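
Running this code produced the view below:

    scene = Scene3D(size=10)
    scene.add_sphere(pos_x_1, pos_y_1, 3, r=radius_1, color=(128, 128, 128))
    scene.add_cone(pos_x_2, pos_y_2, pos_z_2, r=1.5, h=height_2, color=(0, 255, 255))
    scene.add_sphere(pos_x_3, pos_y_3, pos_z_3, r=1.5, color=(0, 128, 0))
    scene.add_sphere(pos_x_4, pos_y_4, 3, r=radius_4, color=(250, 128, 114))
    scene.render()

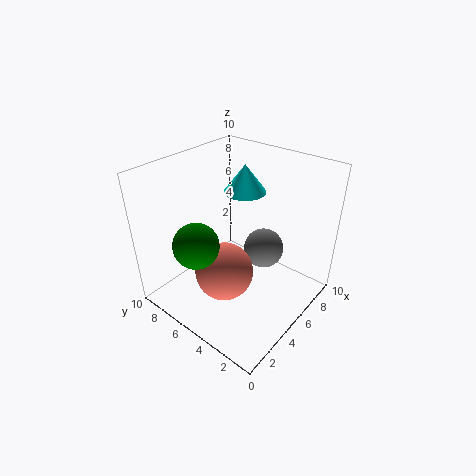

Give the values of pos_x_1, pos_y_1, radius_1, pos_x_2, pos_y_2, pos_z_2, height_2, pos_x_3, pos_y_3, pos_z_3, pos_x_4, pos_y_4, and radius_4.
pos_x_1 = 7.5; pos_y_1 = 4.5; radius_1 = 1.5; pos_x_2 = 7; pos_y_2 = 6; pos_z_2 = 7.5; height_2 = 2; pos_x_3 = 2; pos_y_3 = 6; pos_z_3 = 5.5; pos_x_4 = 3.5; pos_y_4 = 5; radius_4 = 2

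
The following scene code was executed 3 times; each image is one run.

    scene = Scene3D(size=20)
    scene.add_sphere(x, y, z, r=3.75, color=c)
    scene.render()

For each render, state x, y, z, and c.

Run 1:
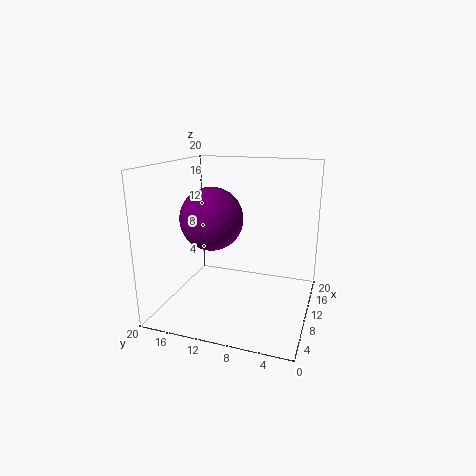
x = 4, y = 11.25, z = 14.25, c = 'purple'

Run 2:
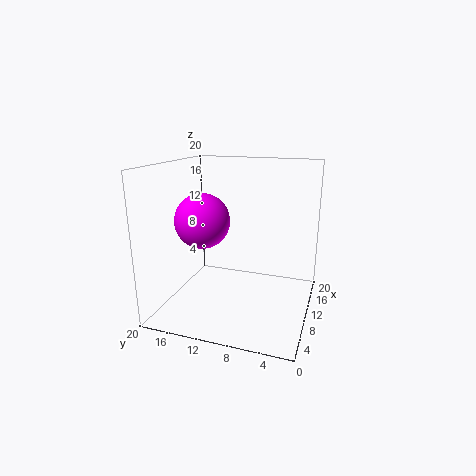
x = 8.25, y = 14.5, z = 12.5, c = 'magenta'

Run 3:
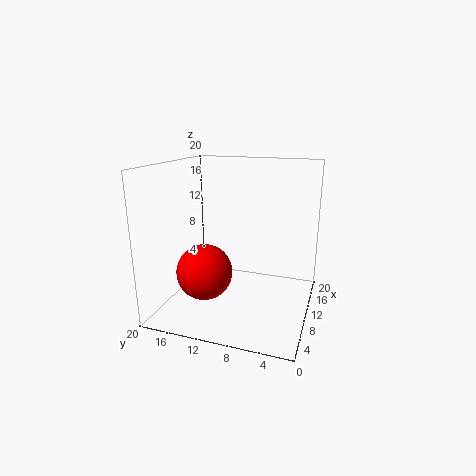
x = 6.25, y = 13.5, z = 6, c = 'red'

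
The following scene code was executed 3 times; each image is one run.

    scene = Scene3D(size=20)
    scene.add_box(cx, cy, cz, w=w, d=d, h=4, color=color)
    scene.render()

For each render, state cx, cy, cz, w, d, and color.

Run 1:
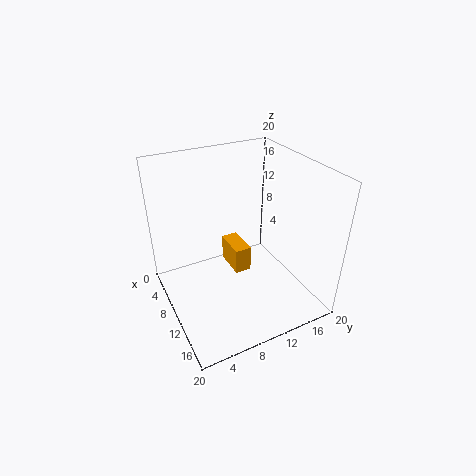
cx = 3.5; cy = 10.5; cz = 2.5; w = 5; d = 2.5; color = 'orange'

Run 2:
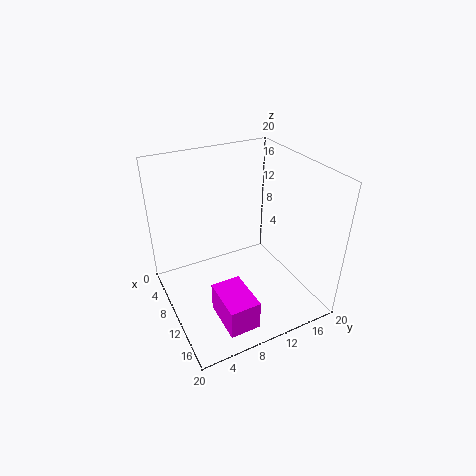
cx = 13; cy = 4.5; cz = 2; w = 6; d = 4; color = 'magenta'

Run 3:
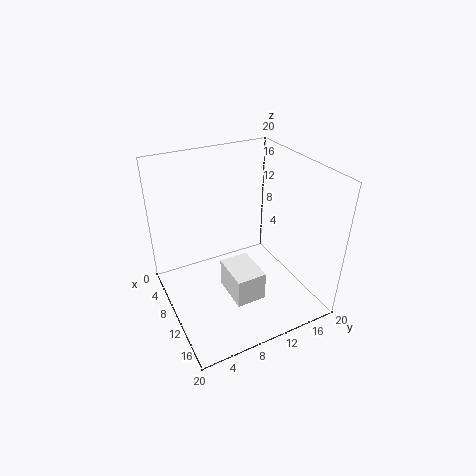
cx = 10.5; cy = 7; cz = 3.5; w = 5.5; d = 4; color = 'white'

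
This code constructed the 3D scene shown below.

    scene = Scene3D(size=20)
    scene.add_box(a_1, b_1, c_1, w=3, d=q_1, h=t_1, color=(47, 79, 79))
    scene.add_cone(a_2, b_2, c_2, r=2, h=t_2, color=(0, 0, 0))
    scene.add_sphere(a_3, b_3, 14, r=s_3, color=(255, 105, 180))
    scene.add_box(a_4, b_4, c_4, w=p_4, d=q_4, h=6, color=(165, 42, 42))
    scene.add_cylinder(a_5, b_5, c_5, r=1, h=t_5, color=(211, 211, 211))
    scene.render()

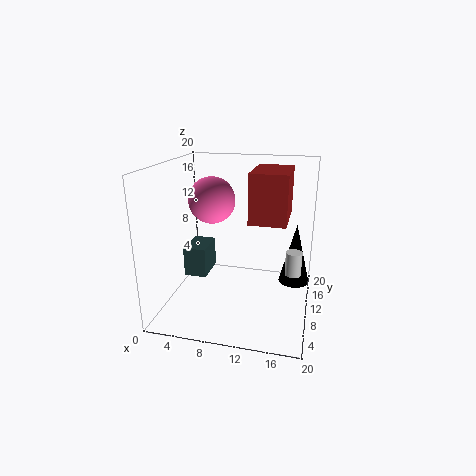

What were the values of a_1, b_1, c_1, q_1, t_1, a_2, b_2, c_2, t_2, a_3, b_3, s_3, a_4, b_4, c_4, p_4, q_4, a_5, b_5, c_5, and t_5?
a_1 = 3.5; b_1 = 6; c_1 = 5.5; q_1 = 4.5; t_1 = 4; a_2 = 18; b_2 = 9; c_2 = 5; t_2 = 8; a_3 = 5; b_3 = 14; s_3 = 3.5; a_4 = 12.5; b_4 = 4.5; c_4 = 14; p_4 = 4.5; q_4 = 7; a_5 = 18; b_5 = 6; c_5 = 7.5; t_5 = 3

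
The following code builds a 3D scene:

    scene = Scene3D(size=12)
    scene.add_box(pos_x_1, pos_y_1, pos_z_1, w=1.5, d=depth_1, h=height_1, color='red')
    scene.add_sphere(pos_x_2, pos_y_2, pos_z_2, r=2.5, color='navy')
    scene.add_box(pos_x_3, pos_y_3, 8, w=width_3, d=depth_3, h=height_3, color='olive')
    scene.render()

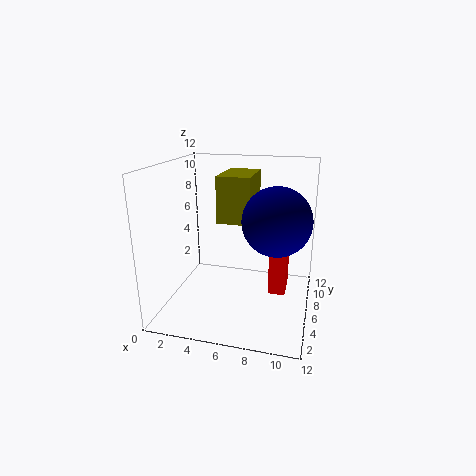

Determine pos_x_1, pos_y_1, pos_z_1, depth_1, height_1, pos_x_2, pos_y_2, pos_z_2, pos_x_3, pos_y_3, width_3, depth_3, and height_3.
pos_x_1 = 8.5; pos_y_1 = 7; pos_z_1 = 0.5; depth_1 = 2.5; height_1 = 5; pos_x_2 = 9.5; pos_y_2 = 3.5; pos_z_2 = 8.5; pos_x_3 = 5; pos_y_3 = 3.5; width_3 = 2.5; depth_3 = 4; height_3 = 3.5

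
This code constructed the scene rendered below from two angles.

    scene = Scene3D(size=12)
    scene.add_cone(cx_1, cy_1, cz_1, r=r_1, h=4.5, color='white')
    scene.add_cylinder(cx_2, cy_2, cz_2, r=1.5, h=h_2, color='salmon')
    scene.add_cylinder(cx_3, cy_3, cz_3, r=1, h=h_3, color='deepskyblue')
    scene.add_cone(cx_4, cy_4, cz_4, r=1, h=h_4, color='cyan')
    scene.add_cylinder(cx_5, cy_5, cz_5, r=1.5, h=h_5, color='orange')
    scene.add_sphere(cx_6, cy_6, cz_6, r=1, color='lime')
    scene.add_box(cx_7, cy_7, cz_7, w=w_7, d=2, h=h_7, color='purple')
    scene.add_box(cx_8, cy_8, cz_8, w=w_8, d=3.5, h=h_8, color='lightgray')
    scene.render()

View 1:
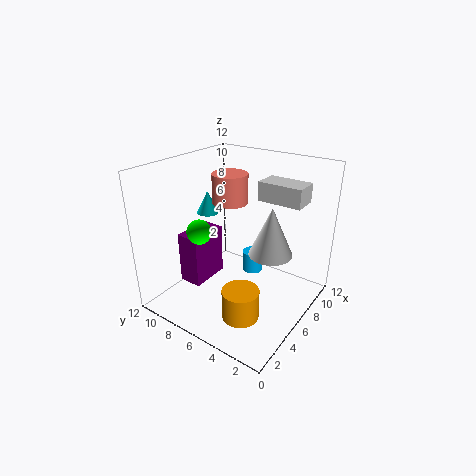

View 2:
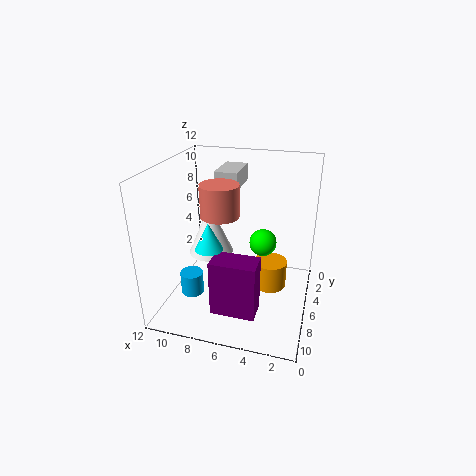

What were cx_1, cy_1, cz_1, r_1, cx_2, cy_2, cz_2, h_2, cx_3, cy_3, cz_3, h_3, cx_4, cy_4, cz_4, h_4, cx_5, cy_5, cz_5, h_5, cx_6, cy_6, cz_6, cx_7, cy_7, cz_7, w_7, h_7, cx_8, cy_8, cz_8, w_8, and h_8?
cx_1 = 9; cy_1 = 4.5; cz_1 = 3.5; r_1 = 2; cx_2 = 7; cy_2 = 7.5; cz_2 = 8.5; h_2 = 2.5; cx_3 = 10; cy_3 = 7; cz_3 = 0.5; h_3 = 2; cx_4 = 7; cy_4 = 10; cz_4 = 7; h_4 = 2; cx_5 = 3.5; cy_5 = 4; cz_5 = 0.5; h_5 = 2.5; cx_6 = 3.5; cy_6 = 8; cz_6 = 7; cx_7 = 3.5; cy_7 = 8.5; cz_7 = 1.5; w_7 = 3.5; h_7 = 4.5; cx_8 = 6.5; cy_8 = 1; cz_8 = 9.5; w_8 = 2; h_8 = 1.5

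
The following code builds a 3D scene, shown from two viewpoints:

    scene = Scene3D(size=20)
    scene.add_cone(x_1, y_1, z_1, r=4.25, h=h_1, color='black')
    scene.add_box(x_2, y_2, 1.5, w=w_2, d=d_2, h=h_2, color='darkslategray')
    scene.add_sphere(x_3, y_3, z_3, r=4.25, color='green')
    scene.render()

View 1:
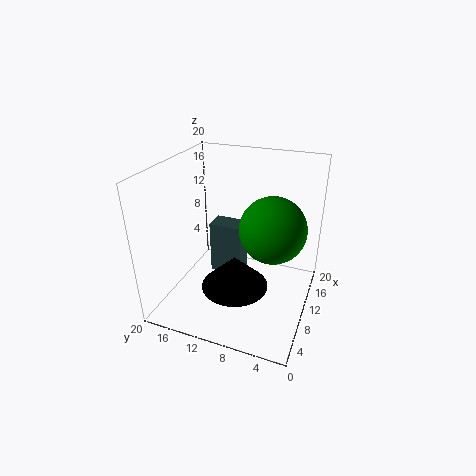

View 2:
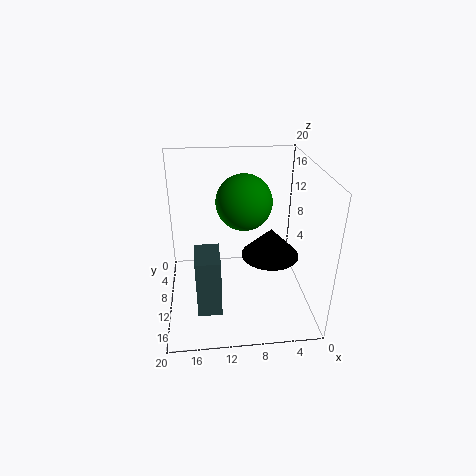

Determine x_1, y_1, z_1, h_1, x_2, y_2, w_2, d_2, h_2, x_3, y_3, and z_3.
x_1 = 5, y_1 = 8.5, z_1 = 6, h_1 = 4.25, x_2 = 12.75, y_2 = 10.75, w_2 = 3.25, d_2 = 5, h_2 = 8.25, x_3 = 8.5, y_3 = 4.75, z_3 = 13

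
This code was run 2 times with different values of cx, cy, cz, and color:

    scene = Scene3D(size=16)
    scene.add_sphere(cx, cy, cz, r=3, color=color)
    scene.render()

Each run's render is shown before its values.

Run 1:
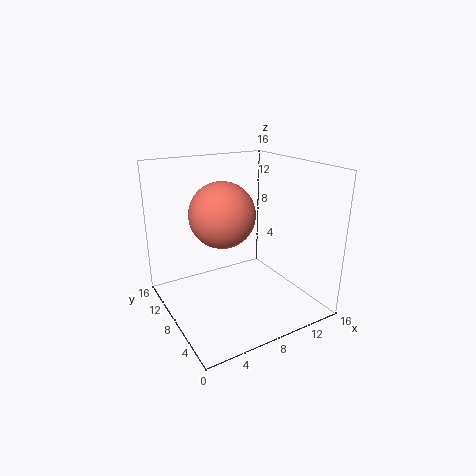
cx = 4
cy = 4
cz = 12.5
color = 'salmon'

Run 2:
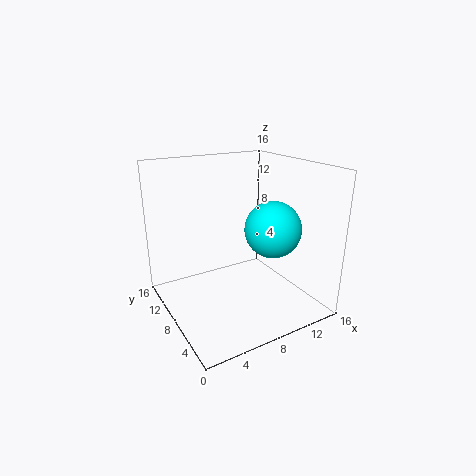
cx = 10.5
cy = 5
cz = 9.5
color = 'cyan'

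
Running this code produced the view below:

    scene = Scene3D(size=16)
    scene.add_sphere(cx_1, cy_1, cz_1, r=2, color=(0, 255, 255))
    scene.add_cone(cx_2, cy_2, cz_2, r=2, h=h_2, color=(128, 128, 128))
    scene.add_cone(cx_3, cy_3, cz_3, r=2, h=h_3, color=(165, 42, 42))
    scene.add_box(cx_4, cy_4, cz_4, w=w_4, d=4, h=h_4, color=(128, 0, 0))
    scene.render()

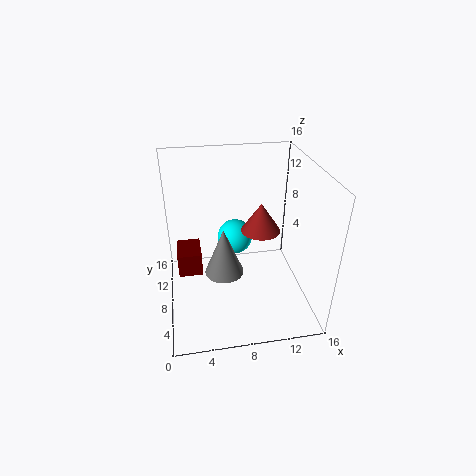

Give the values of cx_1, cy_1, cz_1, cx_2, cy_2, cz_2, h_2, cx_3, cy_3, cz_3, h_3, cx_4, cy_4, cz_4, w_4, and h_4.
cx_1 = 8; cy_1 = 10; cz_1 = 7; cx_2 = 6; cy_2 = 5; cz_2 = 6; h_2 = 5; cx_3 = 10; cy_3 = 6; cz_3 = 10; h_3 = 3; cx_4 = 1; cy_4 = 11; cz_4 = 1; w_4 = 3; h_4 = 3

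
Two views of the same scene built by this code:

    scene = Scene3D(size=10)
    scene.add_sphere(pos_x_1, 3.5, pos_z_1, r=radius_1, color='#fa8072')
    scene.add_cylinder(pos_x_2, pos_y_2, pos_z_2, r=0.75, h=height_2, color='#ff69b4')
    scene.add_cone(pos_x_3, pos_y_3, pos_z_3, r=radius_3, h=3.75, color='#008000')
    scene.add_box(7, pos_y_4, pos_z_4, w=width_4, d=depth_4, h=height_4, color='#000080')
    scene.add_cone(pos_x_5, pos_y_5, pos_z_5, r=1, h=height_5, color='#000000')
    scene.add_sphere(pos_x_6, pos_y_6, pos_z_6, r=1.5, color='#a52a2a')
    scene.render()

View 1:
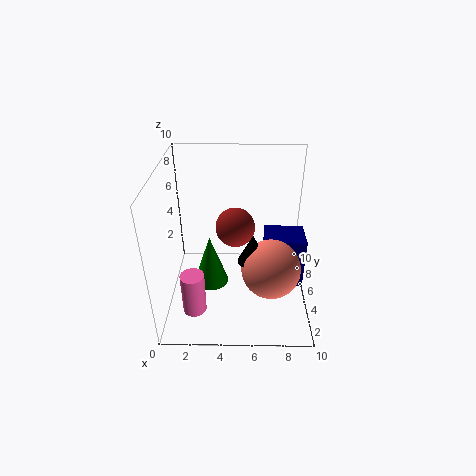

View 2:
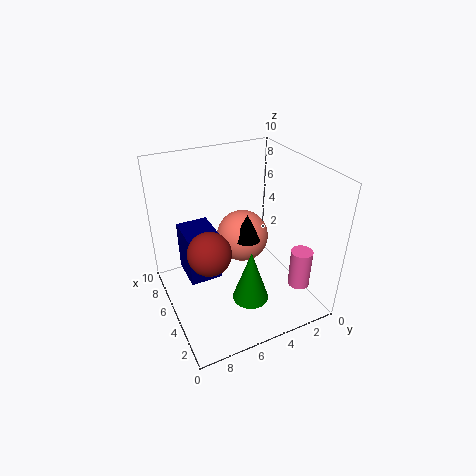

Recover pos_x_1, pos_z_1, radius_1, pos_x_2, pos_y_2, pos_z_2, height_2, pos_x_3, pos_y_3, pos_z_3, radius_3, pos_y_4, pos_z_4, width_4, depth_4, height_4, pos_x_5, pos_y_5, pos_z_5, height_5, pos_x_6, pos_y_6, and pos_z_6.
pos_x_1 = 7.25; pos_z_1 = 3.5; radius_1 = 2; pos_x_2 = 2.25; pos_y_2 = 1.5; pos_z_2 = 1.75; height_2 = 2.75; pos_x_3 = 3; pos_y_3 = 5; pos_z_3 = 1.25; radius_3 = 1.25; pos_y_4 = 5.5; pos_z_4 = 0.25; width_4 = 3; depth_4 = 2.5; height_4 = 4; pos_x_5 = 6; pos_y_5 = 3.75; pos_z_5 = 4; height_5 = 2; pos_x_6 = 4.75; pos_y_6 = 7.25; pos_z_6 = 4.5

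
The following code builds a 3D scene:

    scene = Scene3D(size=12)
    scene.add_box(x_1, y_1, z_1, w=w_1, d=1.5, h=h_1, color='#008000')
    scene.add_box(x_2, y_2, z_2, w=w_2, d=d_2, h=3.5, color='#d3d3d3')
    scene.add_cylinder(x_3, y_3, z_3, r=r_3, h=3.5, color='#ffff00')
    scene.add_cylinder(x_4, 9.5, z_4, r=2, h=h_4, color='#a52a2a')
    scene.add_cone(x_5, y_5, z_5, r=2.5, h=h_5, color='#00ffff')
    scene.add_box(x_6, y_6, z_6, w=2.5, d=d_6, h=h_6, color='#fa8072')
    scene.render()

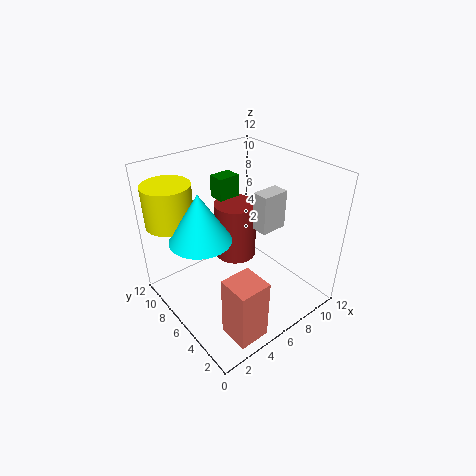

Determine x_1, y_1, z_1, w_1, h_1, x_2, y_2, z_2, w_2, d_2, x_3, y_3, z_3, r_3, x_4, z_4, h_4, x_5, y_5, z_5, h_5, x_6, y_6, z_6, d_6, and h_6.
x_1 = 6.5, y_1 = 9, z_1 = 8, w_1 = 2, h_1 = 2, x_2 = 8.5, y_2 = 5.5, z_2 = 5.5, w_2 = 2.5, d_2 = 1.5, x_3 = 2, y_3 = 10, z_3 = 7, r_3 = 2, x_4 = 8.5, z_4 = 1.5, h_4 = 5.5, x_5 = 3, y_5 = 7, z_5 = 6.5, h_5 = 4, x_6 = 2, y_6 = 0.5, z_6 = 0.5, d_6 = 2.5, h_6 = 5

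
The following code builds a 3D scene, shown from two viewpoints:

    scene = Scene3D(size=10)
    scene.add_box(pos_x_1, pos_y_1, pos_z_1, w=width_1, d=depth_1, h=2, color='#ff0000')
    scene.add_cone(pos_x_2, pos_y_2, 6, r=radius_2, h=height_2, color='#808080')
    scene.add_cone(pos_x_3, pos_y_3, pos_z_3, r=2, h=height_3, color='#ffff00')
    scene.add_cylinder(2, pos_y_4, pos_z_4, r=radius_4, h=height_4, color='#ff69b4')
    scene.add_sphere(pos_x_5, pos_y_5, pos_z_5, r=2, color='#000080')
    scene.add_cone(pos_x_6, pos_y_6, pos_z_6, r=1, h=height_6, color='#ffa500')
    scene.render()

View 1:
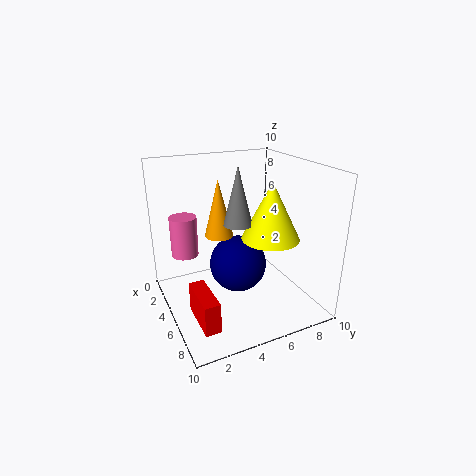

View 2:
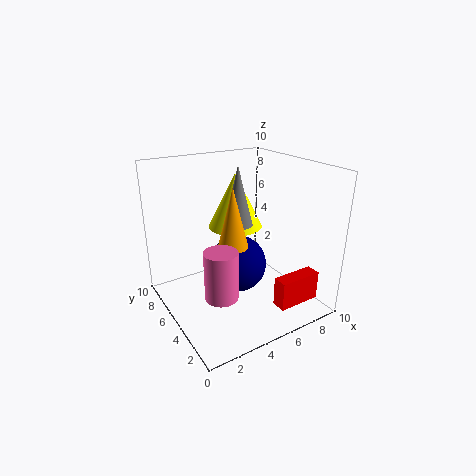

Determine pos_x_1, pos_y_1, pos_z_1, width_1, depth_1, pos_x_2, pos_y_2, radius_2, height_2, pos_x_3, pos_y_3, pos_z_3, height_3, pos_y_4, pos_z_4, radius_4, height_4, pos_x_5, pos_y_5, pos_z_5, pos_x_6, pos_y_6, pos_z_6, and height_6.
pos_x_1 = 6; pos_y_1 = 1; pos_z_1 = 1; width_1 = 3; depth_1 = 1; pos_x_2 = 5; pos_y_2 = 5; radius_2 = 1; height_2 = 4; pos_x_3 = 6; pos_y_3 = 7; pos_z_3 = 5; height_3 = 4; pos_y_4 = 2; pos_z_4 = 3; radius_4 = 1; height_4 = 3; pos_x_5 = 5; pos_y_5 = 5; pos_z_5 = 3; pos_x_6 = 4; pos_y_6 = 4; pos_z_6 = 5; height_6 = 4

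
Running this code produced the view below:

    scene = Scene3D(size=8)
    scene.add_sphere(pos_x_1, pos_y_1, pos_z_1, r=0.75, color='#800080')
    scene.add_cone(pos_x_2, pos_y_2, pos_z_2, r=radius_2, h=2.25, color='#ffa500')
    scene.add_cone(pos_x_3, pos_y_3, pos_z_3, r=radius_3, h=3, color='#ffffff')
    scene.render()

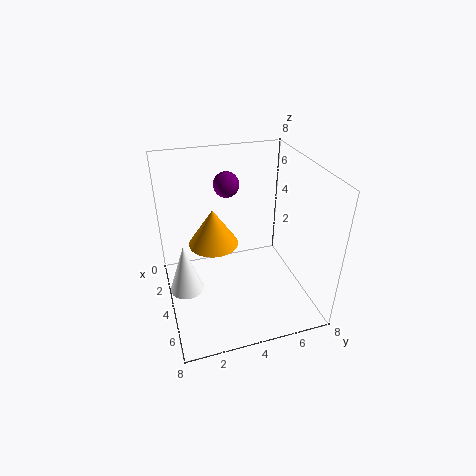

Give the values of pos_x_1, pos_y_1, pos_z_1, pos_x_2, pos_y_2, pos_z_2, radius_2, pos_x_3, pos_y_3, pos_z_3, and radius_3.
pos_x_1 = 1.75; pos_y_1 = 4; pos_z_1 = 6.25; pos_x_2 = 2.25; pos_y_2 = 3; pos_z_2 = 2.75; radius_2 = 1.5; pos_x_3 = 3.25; pos_y_3 = 1; pos_z_3 = 0.5; radius_3 = 1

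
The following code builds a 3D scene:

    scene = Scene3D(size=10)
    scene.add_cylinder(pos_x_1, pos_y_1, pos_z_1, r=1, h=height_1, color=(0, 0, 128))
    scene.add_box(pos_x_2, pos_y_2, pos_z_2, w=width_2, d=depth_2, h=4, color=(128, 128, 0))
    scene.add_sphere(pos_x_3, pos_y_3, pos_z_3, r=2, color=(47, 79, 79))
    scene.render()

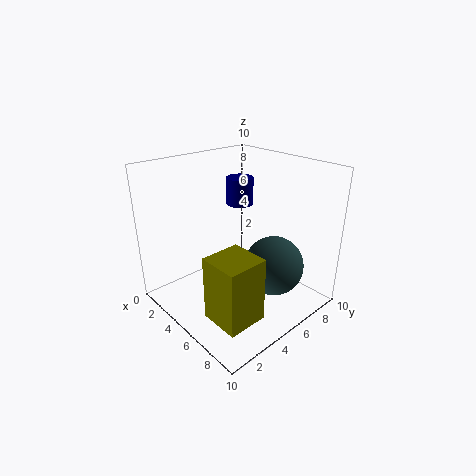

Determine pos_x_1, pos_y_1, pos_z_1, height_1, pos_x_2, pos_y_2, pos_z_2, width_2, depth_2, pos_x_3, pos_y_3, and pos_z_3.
pos_x_1 = 3, pos_y_1 = 7, pos_z_1 = 6.5, height_1 = 2, pos_x_2 = 7, pos_y_2 = 0.5, pos_z_2 = 2, width_2 = 2.5, depth_2 = 2.5, pos_x_3 = 7.5, pos_y_3 = 6, pos_z_3 = 3.5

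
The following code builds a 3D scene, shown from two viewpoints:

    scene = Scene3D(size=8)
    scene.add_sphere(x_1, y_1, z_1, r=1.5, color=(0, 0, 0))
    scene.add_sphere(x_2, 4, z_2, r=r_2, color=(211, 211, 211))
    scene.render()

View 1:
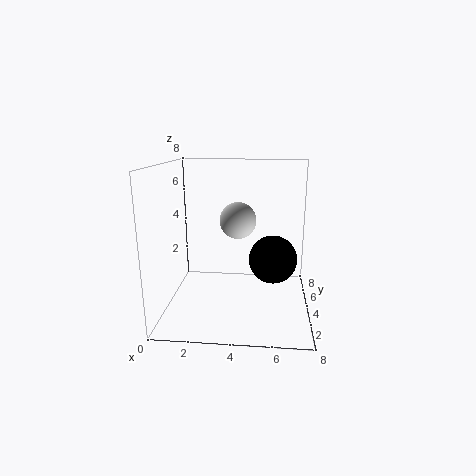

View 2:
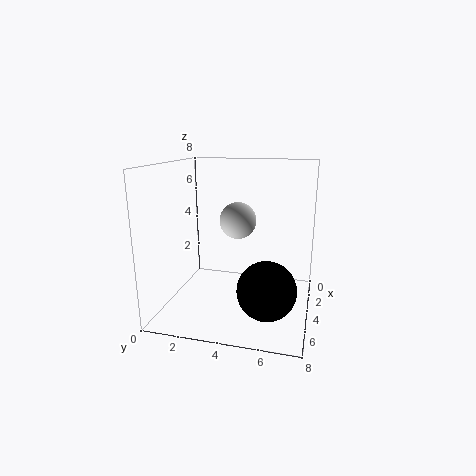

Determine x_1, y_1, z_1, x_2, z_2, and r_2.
x_1 = 6, y_1 = 6, z_1 = 2, x_2 = 4, z_2 = 5, r_2 = 1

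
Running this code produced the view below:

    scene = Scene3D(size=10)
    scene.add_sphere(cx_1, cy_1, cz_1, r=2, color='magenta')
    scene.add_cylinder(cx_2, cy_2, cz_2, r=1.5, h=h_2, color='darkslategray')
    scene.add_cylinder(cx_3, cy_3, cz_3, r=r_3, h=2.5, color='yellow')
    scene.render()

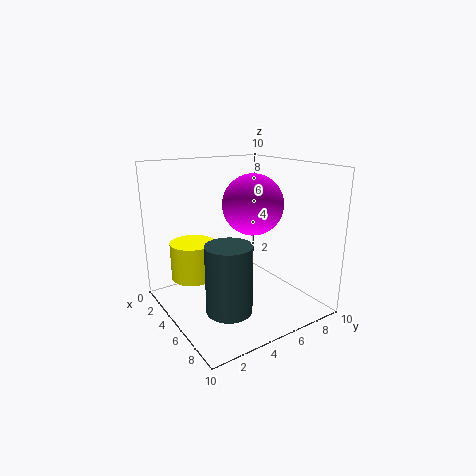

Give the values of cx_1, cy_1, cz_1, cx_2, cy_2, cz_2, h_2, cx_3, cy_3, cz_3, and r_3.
cx_1 = 6, cy_1 = 5.5, cz_1 = 7.5, cx_2 = 7, cy_2 = 3, cz_2 = 1, h_2 = 4.5, cx_3 = 4, cy_3 = 2, cz_3 = 2.5, r_3 = 1.5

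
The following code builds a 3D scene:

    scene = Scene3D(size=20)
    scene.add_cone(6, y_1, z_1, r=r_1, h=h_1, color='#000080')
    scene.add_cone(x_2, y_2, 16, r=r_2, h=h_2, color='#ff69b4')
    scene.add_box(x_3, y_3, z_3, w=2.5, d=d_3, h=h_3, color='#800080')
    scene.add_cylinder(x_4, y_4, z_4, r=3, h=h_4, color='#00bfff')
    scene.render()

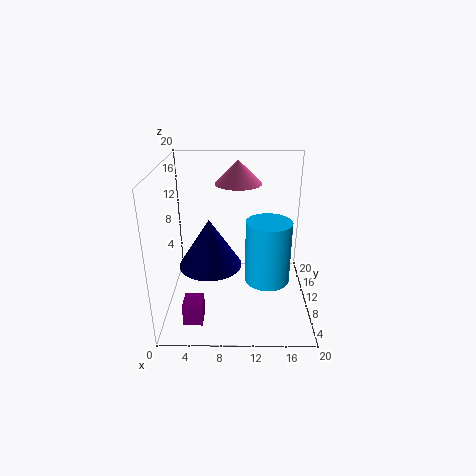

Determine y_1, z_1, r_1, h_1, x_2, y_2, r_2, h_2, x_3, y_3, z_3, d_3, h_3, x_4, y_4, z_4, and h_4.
y_1 = 10.5, z_1 = 5.5, r_1 = 4.5, h_1 = 7, x_2 = 10, y_2 = 16, r_2 = 3.5, h_2 = 3.5, x_3 = 3, y_3 = 2.5, z_3 = 1, d_3 = 3, h_3 = 3, x_4 = 14, y_4 = 7.5, z_4 = 5, h_4 = 8.5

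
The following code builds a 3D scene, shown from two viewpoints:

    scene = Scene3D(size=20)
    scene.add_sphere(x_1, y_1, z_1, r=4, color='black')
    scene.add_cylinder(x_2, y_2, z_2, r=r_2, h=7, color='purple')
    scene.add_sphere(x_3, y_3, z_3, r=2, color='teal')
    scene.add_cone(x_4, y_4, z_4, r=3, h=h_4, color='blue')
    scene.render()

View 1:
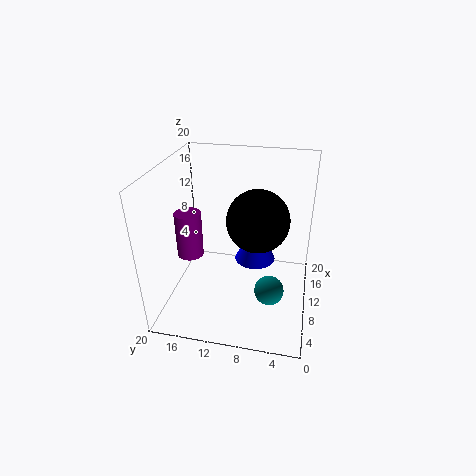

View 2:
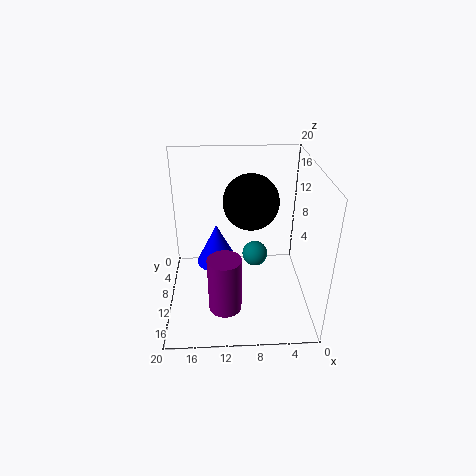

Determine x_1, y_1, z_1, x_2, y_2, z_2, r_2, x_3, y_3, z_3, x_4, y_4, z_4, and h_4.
x_1 = 8, y_1 = 7, z_1 = 14, x_2 = 12, y_2 = 18, z_2 = 5, r_2 = 2, x_3 = 7, y_3 = 5, z_3 = 4, x_4 = 13, y_4 = 8, z_4 = 5, h_4 = 6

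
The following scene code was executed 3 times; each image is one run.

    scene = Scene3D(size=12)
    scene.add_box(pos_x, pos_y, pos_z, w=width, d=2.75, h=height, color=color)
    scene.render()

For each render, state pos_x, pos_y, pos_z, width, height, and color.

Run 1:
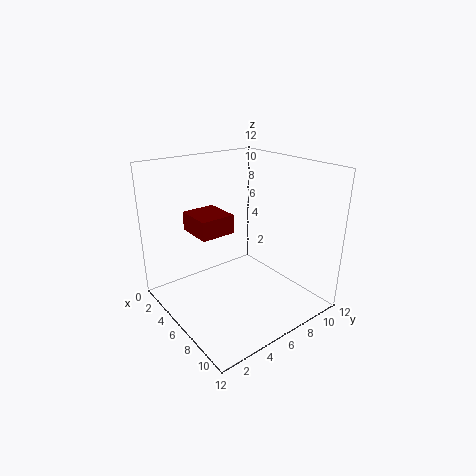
pos_x = 3.75
pos_y = 2.25
pos_z = 7
width = 3
height = 1.5
color = 'maroon'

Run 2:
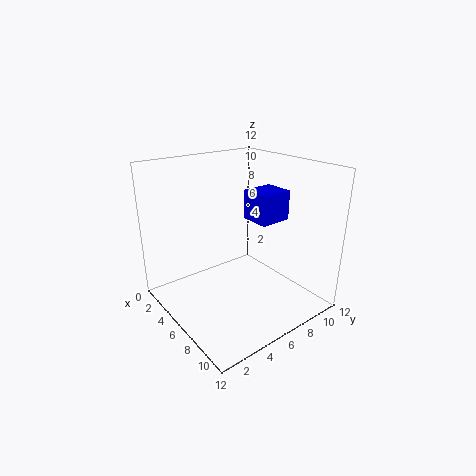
pos_x = 5.25
pos_y = 7.25
pos_z = 7.25
width = 2.5
height = 2.5
color = 'blue'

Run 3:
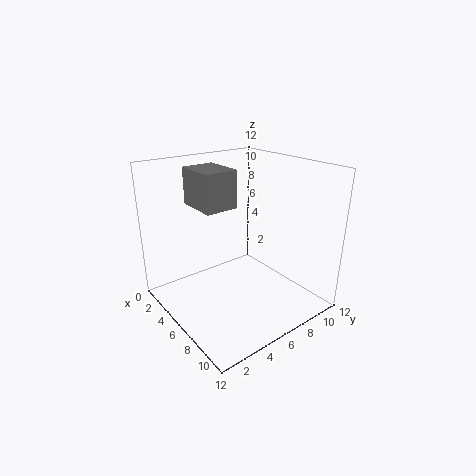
pos_x = 2.75
pos_y = 3
pos_z = 8.75
width = 3.5
height = 3
color = 'gray'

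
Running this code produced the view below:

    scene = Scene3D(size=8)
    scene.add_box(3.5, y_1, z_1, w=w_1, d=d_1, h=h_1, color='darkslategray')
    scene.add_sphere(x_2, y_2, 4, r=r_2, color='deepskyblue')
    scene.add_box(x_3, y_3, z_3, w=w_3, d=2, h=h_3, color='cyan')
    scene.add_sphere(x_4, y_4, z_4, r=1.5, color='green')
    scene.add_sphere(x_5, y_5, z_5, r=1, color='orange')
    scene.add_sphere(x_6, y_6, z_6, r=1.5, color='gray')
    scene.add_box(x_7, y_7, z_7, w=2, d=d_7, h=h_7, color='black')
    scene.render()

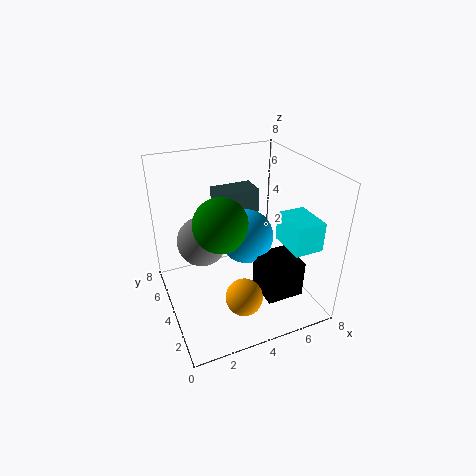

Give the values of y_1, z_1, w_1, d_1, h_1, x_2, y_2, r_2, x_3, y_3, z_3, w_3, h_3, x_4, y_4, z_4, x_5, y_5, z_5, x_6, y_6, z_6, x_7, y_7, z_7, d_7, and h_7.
y_1 = 5.5; z_1 = 4.5; w_1 = 2.5; d_1 = 1.5; h_1 = 1.5; x_2 = 4.5; y_2 = 4; r_2 = 1.5; x_3 = 5.5; y_3 = 0.5; z_3 = 4.5; w_3 = 1.5; h_3 = 1.5; x_4 = 3; y_4 = 4; z_4 = 5; x_5 = 3.5; y_5 = 2; z_5 = 1.5; x_6 = 2.5; y_6 = 6; z_6 = 3; x_7 = 4.5; y_7 = 1; z_7 = 1.5; d_7 = 2; h_7 = 2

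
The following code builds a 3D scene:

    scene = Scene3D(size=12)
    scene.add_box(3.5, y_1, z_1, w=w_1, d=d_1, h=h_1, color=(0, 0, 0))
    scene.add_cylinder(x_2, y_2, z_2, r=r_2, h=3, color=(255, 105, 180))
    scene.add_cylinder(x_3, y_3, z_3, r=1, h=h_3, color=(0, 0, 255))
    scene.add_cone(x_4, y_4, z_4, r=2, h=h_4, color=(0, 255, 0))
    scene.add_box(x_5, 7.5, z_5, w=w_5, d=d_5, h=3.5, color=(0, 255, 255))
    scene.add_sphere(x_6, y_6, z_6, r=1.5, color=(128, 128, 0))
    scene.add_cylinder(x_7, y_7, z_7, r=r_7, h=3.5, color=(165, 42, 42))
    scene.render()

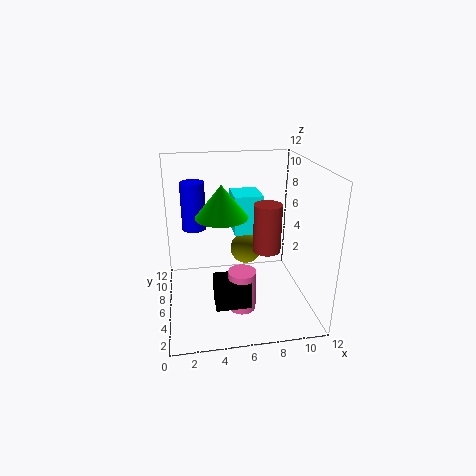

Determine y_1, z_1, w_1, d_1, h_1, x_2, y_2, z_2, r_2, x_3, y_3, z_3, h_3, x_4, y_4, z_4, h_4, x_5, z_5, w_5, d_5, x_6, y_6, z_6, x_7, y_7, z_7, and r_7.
y_1 = 0.5, z_1 = 3, w_1 = 2.5, d_1 = 2, h_1 = 2, x_2 = 5.5, y_2 = 1.5, z_2 = 2.5, r_2 = 1, x_3 = 2.5, y_3 = 7.5, z_3 = 6.5, h_3 = 4, x_4 = 4.5, y_4 = 4.5, z_4 = 8.5, h_4 = 2.5, x_5 = 6, z_5 = 5.5, w_5 = 2.5, d_5 = 3, x_6 = 7.5, y_6 = 10, z_6 = 3, x_7 = 7.5, y_7 = 2.5, z_7 = 6.5, r_7 = 1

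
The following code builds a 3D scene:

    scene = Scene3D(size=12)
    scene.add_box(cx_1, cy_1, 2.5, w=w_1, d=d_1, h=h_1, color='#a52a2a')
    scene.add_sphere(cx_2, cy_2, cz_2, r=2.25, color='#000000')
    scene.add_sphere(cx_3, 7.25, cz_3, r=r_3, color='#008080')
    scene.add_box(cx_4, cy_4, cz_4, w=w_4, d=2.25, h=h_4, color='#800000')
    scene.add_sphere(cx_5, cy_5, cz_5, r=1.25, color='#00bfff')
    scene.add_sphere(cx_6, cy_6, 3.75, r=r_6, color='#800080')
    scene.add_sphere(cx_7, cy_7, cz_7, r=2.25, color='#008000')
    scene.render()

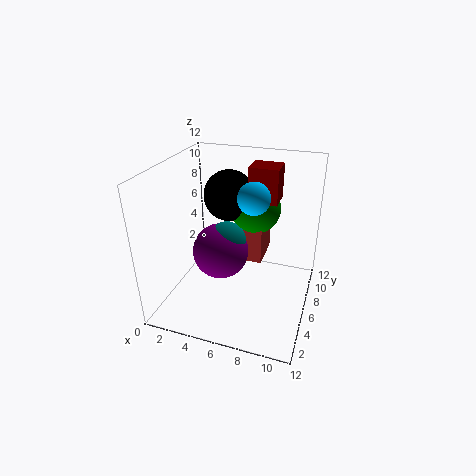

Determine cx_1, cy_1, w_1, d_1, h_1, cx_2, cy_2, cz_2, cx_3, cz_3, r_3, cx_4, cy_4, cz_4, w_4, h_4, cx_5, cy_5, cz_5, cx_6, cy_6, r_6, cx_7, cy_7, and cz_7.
cx_1 = 5.75, cy_1 = 8, w_1 = 1.75, d_1 = 3.5, h_1 = 5.25, cx_2 = 4.25, cy_2 = 8.75, cz_2 = 8.5, cx_3 = 4.5, cz_3 = 4.75, r_3 = 1.75, cx_4 = 6.25, cy_4 = 7.75, cz_4 = 8.5, w_4 = 2.5, h_4 = 3, cx_5 = 7.5, cy_5 = 5.25, cz_5 = 10, cx_6 = 4, cy_6 = 7, r_6 = 2.5, cx_7 = 6.5, cy_7 = 9.5, cz_7 = 7.25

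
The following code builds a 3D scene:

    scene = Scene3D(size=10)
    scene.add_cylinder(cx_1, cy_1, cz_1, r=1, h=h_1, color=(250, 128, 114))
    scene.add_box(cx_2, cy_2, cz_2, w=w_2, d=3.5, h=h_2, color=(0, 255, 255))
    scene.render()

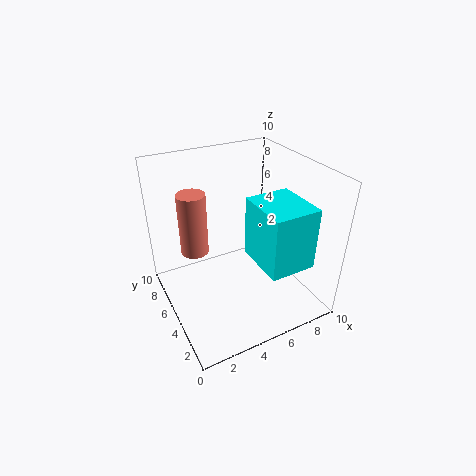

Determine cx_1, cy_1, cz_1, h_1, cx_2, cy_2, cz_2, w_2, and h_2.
cx_1 = 2.5, cy_1 = 7, cz_1 = 3.5, h_1 = 4.5, cx_2 = 5, cy_2 = 0.5, cz_2 = 4.5, w_2 = 3, h_2 = 4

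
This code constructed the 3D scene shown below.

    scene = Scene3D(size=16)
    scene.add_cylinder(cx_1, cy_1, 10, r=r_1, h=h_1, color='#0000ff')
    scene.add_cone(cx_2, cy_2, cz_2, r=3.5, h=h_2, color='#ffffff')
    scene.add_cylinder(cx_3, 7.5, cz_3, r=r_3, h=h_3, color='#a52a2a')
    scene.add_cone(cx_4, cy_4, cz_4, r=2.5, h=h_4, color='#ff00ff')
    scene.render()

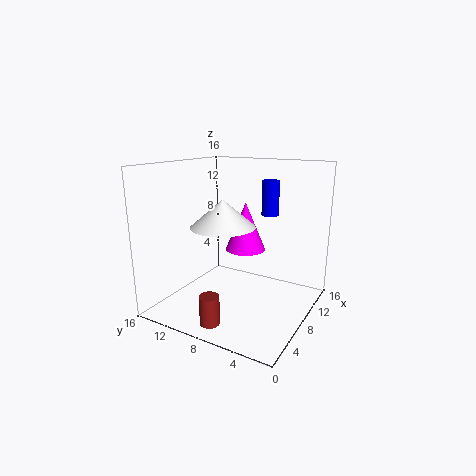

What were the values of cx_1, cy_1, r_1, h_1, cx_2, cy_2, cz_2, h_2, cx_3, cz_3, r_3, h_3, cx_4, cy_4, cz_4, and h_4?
cx_1 = 12
cy_1 = 6
r_1 = 1
h_1 = 4
cx_2 = 6.5
cy_2 = 9
cz_2 = 9.5
h_2 = 3
cx_3 = 1.5
cz_3 = 1
r_3 = 1
h_3 = 3
cx_4 = 12.5
cy_4 = 9.5
cz_4 = 5
h_4 = 6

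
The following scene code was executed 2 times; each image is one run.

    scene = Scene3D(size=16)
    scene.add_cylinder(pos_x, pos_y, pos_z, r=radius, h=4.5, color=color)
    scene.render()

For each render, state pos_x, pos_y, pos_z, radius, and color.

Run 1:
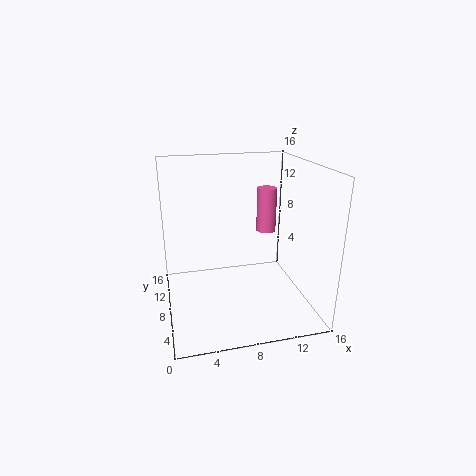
pos_x = 10.5
pos_y = 6
pos_z = 9.5
radius = 1
color = 'hotpink'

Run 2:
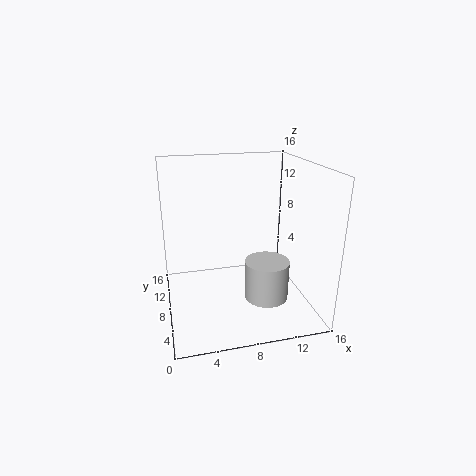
pos_x = 11
pos_y = 6.5
pos_z = 1
radius = 2.5
color = 'lightgray'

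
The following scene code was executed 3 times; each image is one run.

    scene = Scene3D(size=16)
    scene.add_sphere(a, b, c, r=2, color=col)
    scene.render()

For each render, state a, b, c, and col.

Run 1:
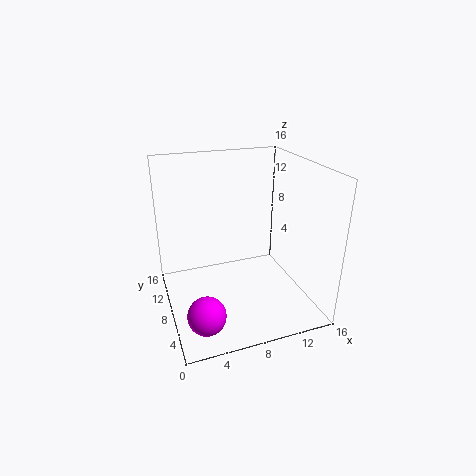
a = 3; b = 3.5; c = 2; col = 'magenta'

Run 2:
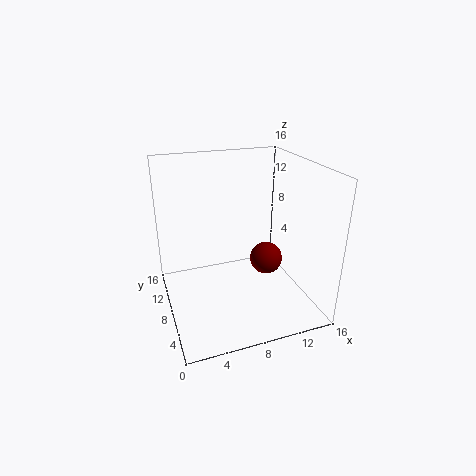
a = 12.5; b = 10; c = 3.5; col = 'maroon'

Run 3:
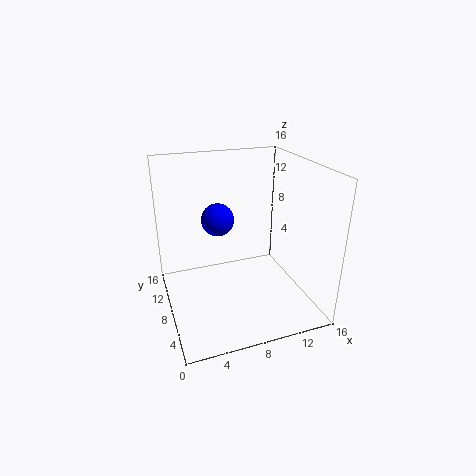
a = 7; b = 12.5; c = 8.5; col = 'blue'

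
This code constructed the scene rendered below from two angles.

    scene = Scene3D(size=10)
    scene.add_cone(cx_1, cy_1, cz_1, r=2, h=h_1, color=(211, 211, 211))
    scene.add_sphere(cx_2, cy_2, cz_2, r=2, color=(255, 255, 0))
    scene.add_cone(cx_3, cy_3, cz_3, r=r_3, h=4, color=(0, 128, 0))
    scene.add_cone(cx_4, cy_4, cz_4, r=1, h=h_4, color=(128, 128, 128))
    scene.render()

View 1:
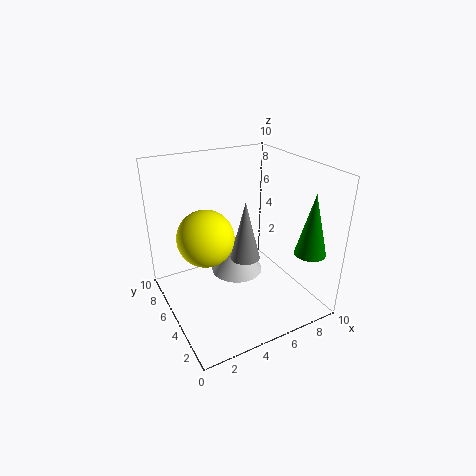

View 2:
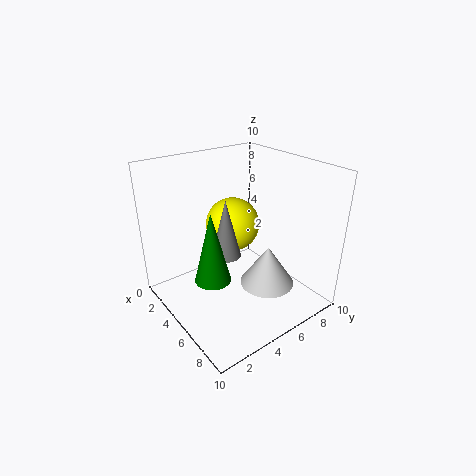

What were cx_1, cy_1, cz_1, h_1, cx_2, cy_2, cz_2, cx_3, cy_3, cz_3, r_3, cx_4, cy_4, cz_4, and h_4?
cx_1 = 6; cy_1 = 7; cz_1 = 1; h_1 = 3; cx_2 = 3; cy_2 = 6; cz_2 = 5; cx_3 = 8; cy_3 = 1; cz_3 = 5; r_3 = 1; cx_4 = 5; cy_4 = 4; cz_4 = 4; h_4 = 4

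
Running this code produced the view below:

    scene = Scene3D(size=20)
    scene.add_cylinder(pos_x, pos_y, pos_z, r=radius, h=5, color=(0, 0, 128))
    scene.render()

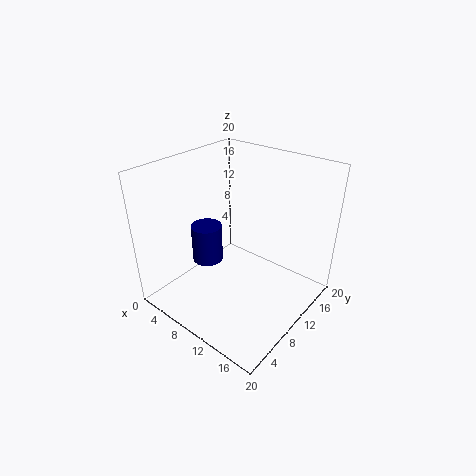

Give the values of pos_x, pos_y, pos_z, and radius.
pos_x = 8, pos_y = 6, pos_z = 8, radius = 2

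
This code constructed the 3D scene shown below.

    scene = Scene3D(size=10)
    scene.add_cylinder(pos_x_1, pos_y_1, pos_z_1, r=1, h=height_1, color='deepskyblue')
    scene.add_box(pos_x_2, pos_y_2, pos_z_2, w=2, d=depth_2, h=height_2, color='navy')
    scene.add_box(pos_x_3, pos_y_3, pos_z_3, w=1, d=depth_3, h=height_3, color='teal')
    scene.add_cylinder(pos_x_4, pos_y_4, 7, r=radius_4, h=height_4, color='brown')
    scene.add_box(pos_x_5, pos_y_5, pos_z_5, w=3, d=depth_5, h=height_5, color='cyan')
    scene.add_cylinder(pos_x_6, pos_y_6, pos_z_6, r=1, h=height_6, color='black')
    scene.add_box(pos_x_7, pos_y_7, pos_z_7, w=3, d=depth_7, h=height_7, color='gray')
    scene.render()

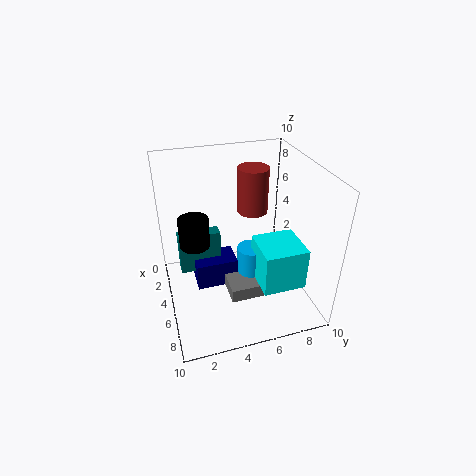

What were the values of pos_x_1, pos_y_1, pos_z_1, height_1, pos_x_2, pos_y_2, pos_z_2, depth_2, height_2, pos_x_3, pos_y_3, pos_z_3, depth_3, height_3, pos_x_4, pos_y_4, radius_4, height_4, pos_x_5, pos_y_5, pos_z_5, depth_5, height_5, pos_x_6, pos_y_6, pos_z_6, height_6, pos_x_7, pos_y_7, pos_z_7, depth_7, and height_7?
pos_x_1 = 5, pos_y_1 = 6, pos_z_1 = 2, height_1 = 2, pos_x_2 = 3, pos_y_2 = 2, pos_z_2 = 1, depth_2 = 3, height_2 = 2, pos_x_3 = 3, pos_y_3 = 1, pos_z_3 = 2, depth_3 = 3, height_3 = 3, pos_x_4 = 5, pos_y_4 = 6, radius_4 = 1, height_4 = 3, pos_x_5 = 5, pos_y_5 = 6, pos_z_5 = 2, depth_5 = 3, height_5 = 3, pos_x_6 = 5, pos_y_6 = 2, pos_z_6 = 5, height_6 = 2, pos_x_7 = 4, pos_y_7 = 4, pos_z_7 = 1, depth_7 = 3, height_7 = 1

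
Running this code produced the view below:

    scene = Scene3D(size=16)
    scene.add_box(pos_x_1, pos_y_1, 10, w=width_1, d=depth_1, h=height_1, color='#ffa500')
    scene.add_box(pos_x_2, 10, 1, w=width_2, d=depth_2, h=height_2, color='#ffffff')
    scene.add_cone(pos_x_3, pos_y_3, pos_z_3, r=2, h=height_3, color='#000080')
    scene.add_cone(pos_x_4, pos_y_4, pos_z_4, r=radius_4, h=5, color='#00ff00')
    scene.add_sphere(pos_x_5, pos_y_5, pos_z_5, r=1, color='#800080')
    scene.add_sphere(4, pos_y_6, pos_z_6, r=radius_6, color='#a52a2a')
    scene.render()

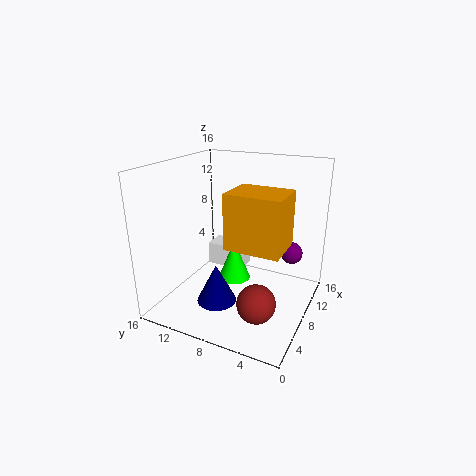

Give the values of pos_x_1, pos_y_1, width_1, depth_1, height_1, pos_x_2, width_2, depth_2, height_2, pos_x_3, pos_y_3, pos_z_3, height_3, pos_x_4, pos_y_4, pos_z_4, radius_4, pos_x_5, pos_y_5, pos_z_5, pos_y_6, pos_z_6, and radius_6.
pos_x_1 = 1; pos_y_1 = 1; width_1 = 4; depth_1 = 5; height_1 = 5; pos_x_2 = 13; width_2 = 3; depth_2 = 5; height_2 = 3; pos_x_3 = 3; pos_y_3 = 8; pos_z_3 = 3; height_3 = 4; pos_x_4 = 11; pos_y_4 = 10; pos_z_4 = 1; radius_4 = 2; pos_x_5 = 5; pos_y_5 = 1; pos_z_5 = 9; pos_y_6 = 4; pos_z_6 = 3; radius_6 = 2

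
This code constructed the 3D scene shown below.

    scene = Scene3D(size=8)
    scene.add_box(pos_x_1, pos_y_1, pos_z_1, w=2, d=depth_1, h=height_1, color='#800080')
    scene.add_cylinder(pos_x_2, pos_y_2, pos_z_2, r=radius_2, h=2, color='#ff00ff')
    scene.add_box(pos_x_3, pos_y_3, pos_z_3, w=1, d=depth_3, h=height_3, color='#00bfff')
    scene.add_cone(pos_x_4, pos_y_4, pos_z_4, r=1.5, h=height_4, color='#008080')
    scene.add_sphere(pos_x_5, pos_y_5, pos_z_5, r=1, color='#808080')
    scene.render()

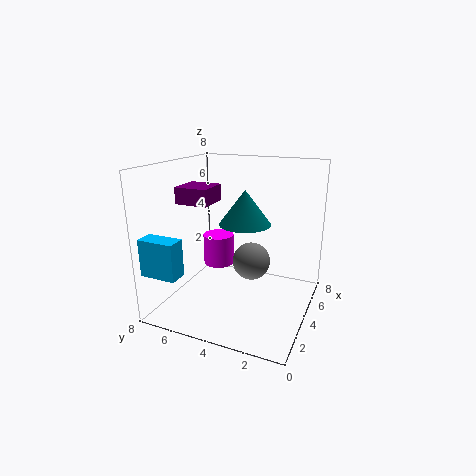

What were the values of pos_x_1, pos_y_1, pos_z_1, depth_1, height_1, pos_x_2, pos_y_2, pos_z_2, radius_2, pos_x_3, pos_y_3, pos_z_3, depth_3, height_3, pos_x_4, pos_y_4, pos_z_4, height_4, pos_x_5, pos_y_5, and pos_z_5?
pos_x_1 = 4, pos_y_1 = 6, pos_z_1 = 5.5, depth_1 = 2, height_1 = 1, pos_x_2 = 6.5, pos_y_2 = 6.5, pos_z_2 = 1, radius_2 = 1, pos_x_3 = 0.5, pos_y_3 = 6, pos_z_3 = 2.5, depth_3 = 2, height_3 = 2, pos_x_4 = 5, pos_y_4 = 4, pos_z_4 = 4.5, height_4 = 2, pos_x_5 = 3.5, pos_y_5 = 3, pos_z_5 = 3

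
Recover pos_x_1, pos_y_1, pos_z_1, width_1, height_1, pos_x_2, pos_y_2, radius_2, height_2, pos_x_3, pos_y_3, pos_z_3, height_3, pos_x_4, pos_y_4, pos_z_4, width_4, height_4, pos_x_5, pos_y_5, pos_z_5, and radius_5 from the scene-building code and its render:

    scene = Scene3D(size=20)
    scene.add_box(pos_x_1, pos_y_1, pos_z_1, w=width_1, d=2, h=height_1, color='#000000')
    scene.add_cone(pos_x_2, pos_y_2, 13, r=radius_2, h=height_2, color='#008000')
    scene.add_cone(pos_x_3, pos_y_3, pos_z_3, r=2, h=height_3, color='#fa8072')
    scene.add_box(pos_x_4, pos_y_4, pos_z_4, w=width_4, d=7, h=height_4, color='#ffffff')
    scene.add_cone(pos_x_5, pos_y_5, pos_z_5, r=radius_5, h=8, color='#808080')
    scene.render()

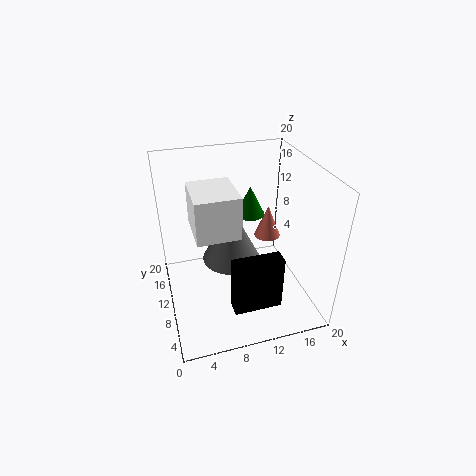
pos_x_1 = 7
pos_y_1 = 1
pos_z_1 = 5
width_1 = 6
height_1 = 7
pos_x_2 = 12
pos_y_2 = 11
radius_2 = 2
height_2 = 4
pos_x_3 = 16
pos_y_3 = 14
pos_z_3 = 7
height_3 = 5
pos_x_4 = 4
pos_y_4 = 8
pos_z_4 = 11
width_4 = 6
height_4 = 6
pos_x_5 = 9
pos_y_5 = 10
pos_z_5 = 7
radius_5 = 4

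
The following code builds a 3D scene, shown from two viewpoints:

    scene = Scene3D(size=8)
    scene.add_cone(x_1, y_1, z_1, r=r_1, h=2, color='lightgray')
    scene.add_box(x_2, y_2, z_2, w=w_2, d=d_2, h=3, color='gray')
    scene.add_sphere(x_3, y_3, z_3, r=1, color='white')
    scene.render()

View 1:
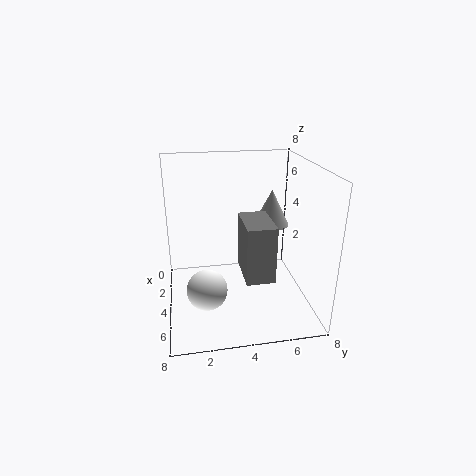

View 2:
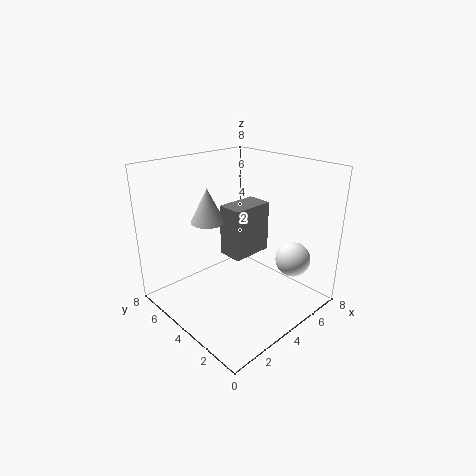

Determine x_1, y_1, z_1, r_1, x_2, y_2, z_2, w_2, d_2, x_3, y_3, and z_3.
x_1 = 3.5, y_1 = 6, z_1 = 4.5, r_1 = 1, x_2 = 4, y_2 = 4, z_2 = 2.5, w_2 = 2.5, d_2 = 1.5, x_3 = 6.5, y_3 = 2, z_3 = 2.5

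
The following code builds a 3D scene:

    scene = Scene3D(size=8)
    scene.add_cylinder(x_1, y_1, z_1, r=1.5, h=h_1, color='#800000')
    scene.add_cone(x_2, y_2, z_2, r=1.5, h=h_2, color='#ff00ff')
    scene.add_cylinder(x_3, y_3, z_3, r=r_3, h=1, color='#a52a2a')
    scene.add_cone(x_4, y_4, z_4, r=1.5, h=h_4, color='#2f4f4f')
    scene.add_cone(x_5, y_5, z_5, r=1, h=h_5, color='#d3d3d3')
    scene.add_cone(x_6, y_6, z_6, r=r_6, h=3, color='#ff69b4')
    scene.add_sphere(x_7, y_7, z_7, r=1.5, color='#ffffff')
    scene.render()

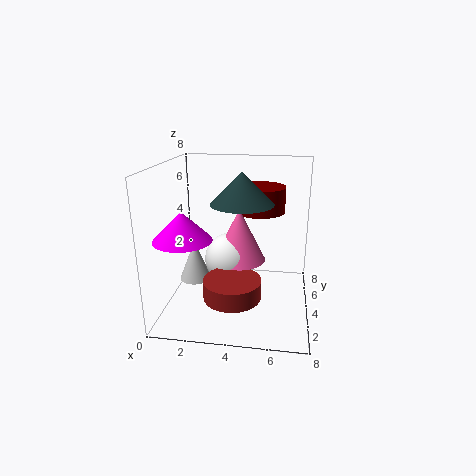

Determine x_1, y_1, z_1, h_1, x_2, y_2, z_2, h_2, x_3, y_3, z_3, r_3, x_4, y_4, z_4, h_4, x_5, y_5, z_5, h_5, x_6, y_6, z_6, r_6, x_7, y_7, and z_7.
x_1 = 5
y_1 = 6
z_1 = 5
h_1 = 1.5
x_2 = 1.5
y_2 = 2
z_2 = 4.5
h_2 = 1.5
x_3 = 4
y_3 = 2
z_3 = 1.5
r_3 = 1.5
x_4 = 4.5
y_4 = 2
z_4 = 6.5
h_4 = 1.5
x_5 = 1
y_5 = 5.5
z_5 = 0.5
h_5 = 2.5
x_6 = 4
y_6 = 4.5
z_6 = 2.5
r_6 = 1.5
x_7 = 3.5
y_7 = 4.5
z_7 = 2.5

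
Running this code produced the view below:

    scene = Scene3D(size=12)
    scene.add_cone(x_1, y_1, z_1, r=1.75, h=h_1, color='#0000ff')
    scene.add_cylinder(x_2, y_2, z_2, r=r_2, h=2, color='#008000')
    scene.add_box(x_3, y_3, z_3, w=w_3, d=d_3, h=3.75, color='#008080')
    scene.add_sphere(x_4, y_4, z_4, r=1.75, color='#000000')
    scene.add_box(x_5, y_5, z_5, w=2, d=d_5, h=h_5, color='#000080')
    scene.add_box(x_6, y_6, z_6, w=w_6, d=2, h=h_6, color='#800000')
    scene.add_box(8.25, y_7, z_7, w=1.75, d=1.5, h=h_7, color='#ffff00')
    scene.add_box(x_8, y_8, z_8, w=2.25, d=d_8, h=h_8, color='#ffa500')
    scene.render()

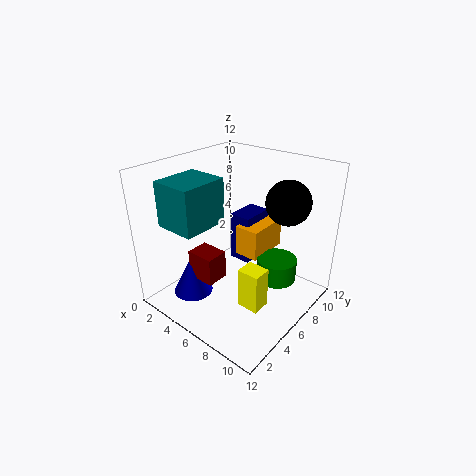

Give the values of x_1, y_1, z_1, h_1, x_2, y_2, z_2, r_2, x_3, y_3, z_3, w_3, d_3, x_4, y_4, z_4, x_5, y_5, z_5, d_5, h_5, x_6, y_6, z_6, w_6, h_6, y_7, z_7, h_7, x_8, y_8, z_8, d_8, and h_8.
x_1 = 2.5; y_1 = 3.75; z_1 = 0.25; h_1 = 3.5; x_2 = 8.25; y_2 = 8.75; z_2 = 1.5; r_2 = 1.75; x_3 = 1.25; y_3 = 1.75; z_3 = 7.25; w_3 = 3.5; d_3 = 4; x_4 = 9.5; y_4 = 7.75; z_4 = 9.5; x_5 = 3.5; y_5 = 8; z_5 = 2.25; d_5 = 3; h_5 = 4.5; x_6 = 2.5; y_6 = 3.5; z_6 = 2; w_6 = 2.5; h_6 = 2.5; y_7 = 3.25; z_7 = 2; h_7 = 3.25; x_8 = 4.5; y_8 = 7.5; z_8 = 3.25; d_8 = 4; h_8 = 2.75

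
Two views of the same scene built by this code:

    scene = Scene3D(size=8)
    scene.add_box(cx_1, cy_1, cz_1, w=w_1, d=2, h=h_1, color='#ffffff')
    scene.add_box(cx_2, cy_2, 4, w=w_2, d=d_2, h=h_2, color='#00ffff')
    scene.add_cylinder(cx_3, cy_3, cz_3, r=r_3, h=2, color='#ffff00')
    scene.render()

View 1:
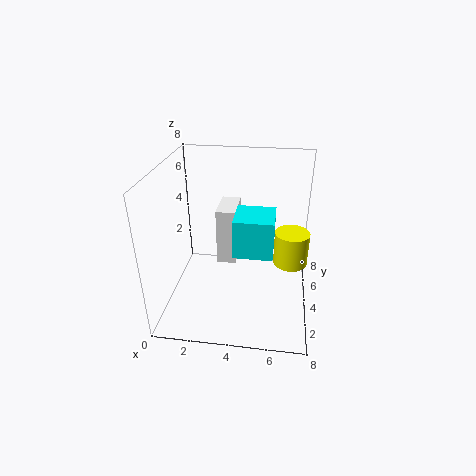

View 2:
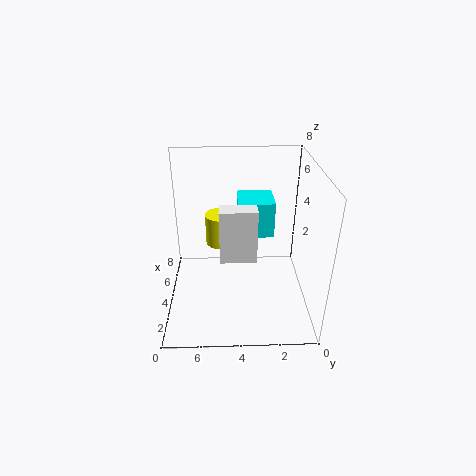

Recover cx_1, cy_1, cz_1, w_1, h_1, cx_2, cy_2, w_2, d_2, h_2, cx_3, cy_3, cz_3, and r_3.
cx_1 = 3; cy_1 = 3; cz_1 = 3; w_1 = 1; h_1 = 3; cx_2 = 4; cy_2 = 2; w_2 = 2; d_2 = 2; h_2 = 2; cx_3 = 7; cy_3 = 5; cz_3 = 2; r_3 = 1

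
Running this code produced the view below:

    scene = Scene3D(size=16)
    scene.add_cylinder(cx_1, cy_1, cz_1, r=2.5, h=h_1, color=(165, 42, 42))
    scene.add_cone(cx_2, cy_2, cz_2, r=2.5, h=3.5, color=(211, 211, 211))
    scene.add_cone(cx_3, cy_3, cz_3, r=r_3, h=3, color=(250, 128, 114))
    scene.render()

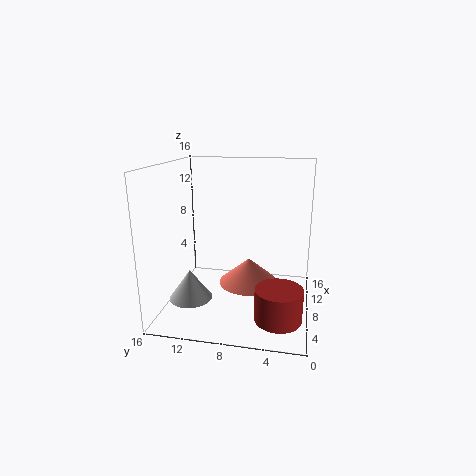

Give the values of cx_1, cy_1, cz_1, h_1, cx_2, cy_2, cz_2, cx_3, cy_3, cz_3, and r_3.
cx_1 = 4.5, cy_1 = 3, cz_1 = 0.5, h_1 = 3.5, cx_2 = 7, cy_2 = 13.5, cz_2 = 0.5, cx_3 = 9.5, cy_3 = 7, cz_3 = 2, r_3 = 3.5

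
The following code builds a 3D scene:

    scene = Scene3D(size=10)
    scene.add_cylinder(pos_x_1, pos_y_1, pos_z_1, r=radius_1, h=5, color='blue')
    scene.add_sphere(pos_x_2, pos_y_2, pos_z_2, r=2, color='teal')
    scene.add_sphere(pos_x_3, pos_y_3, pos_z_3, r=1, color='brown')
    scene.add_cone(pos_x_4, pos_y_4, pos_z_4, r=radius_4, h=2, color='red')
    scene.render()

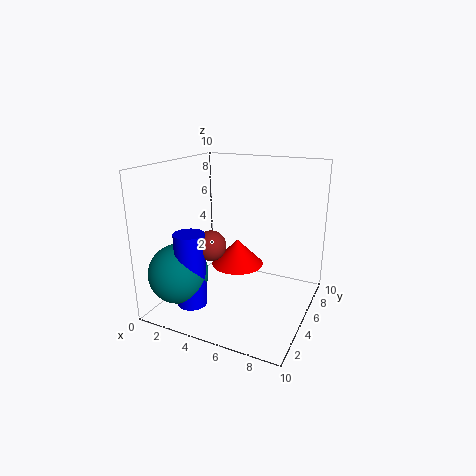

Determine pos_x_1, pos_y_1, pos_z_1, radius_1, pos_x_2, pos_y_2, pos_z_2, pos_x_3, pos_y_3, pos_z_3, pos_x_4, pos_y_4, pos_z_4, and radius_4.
pos_x_1 = 3
pos_y_1 = 2
pos_z_1 = 1
radius_1 = 1
pos_x_2 = 2
pos_y_2 = 2
pos_z_2 = 3
pos_x_3 = 4
pos_y_3 = 3
pos_z_3 = 5
pos_x_4 = 4
pos_y_4 = 7
pos_z_4 = 2
radius_4 = 2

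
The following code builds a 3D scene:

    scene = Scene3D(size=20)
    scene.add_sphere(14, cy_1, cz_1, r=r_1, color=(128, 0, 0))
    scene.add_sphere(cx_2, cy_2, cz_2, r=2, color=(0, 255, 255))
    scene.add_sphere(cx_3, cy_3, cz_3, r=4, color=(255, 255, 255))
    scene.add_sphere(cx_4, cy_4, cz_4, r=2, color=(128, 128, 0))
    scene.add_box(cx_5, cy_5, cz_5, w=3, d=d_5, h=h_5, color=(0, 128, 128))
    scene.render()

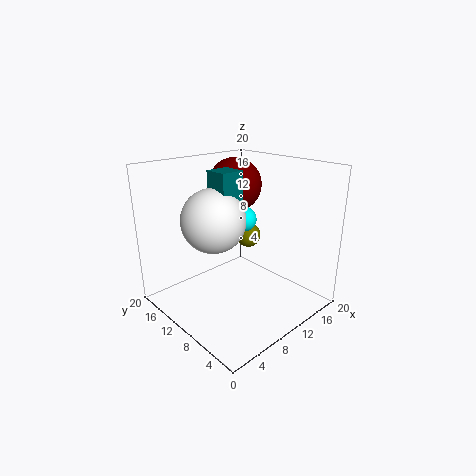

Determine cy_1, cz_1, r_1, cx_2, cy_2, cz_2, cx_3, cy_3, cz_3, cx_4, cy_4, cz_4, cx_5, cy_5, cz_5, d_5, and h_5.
cy_1 = 15
cz_1 = 16
r_1 = 4
cx_2 = 16
cy_2 = 15
cz_2 = 10
cx_3 = 5
cy_3 = 9
cz_3 = 14
cx_4 = 17
cy_4 = 15
cz_4 = 7
cx_5 = 5
cy_5 = 7
cz_5 = 13
d_5 = 3
h_5 = 7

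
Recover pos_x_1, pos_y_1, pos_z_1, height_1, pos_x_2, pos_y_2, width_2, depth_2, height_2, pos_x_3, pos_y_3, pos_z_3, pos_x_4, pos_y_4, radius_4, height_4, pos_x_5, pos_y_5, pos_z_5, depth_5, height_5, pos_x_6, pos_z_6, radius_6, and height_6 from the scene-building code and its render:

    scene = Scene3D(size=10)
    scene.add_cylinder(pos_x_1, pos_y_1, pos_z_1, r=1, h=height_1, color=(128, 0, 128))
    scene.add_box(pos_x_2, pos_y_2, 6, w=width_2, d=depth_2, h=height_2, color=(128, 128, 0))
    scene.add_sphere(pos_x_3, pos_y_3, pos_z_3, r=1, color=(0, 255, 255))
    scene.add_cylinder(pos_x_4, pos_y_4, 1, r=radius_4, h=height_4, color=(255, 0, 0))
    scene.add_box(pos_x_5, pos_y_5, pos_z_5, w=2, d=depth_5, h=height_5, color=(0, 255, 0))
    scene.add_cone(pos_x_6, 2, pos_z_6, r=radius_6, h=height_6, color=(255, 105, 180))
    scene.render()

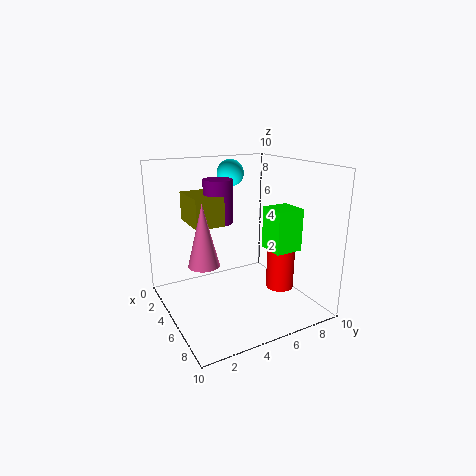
pos_x_1 = 4
pos_y_1 = 4
pos_z_1 = 6
height_1 = 3
pos_x_2 = 2
pos_y_2 = 2
width_2 = 3
depth_2 = 2
height_2 = 2
pos_x_3 = 2
pos_y_3 = 6
pos_z_3 = 9
pos_x_4 = 6
pos_y_4 = 8
radius_4 = 1
height_4 = 5
pos_x_5 = 5
pos_y_5 = 7
pos_z_5 = 4
depth_5 = 2
height_5 = 3
pos_x_6 = 6
pos_z_6 = 4
radius_6 = 1
height_6 = 4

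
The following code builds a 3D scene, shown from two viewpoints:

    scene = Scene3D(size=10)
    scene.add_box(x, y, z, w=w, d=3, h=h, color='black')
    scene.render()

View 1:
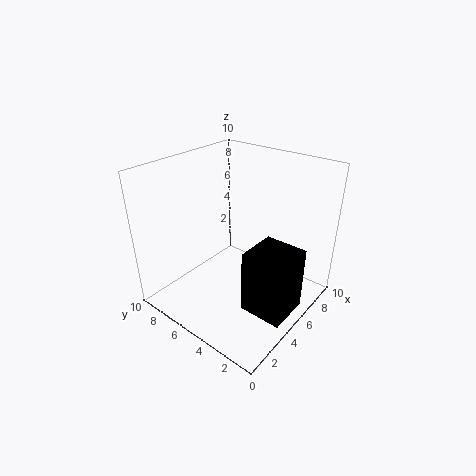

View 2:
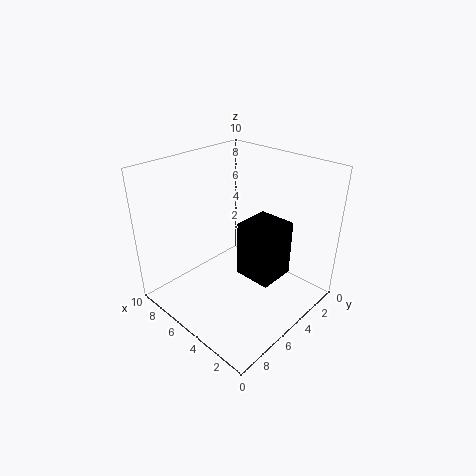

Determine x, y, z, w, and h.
x = 3.5
y = 0.5
z = 0.5
w = 3
h = 4.5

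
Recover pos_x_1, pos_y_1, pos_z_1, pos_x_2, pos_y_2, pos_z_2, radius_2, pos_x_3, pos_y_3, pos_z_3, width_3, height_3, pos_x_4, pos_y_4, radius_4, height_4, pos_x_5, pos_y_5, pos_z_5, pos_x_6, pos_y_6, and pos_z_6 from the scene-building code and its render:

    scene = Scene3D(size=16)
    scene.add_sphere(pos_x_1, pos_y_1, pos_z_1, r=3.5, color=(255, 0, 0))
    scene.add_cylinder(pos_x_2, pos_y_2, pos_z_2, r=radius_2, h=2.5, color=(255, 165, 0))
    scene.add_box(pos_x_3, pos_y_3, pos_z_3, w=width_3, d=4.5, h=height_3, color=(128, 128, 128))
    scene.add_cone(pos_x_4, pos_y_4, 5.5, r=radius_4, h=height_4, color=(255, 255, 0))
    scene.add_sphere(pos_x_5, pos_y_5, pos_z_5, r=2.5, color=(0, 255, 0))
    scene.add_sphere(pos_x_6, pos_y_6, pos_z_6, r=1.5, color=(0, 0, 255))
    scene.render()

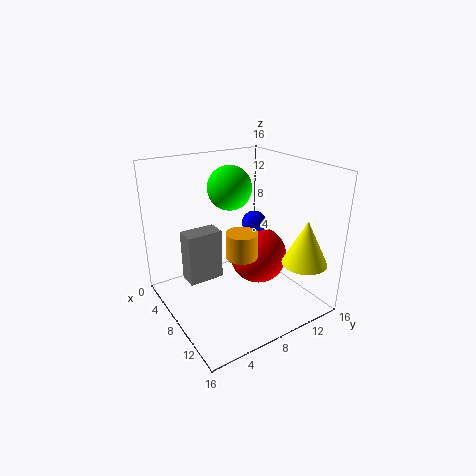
pos_x_1 = 6.5, pos_y_1 = 12, pos_z_1 = 4, pos_x_2 = 12.5, pos_y_2 = 5.5, pos_z_2 = 8.5, radius_2 = 1.5, pos_x_3 = 1, pos_y_3 = 4, pos_z_3 = 0.5, width_3 = 2.5, height_3 = 6.5, pos_x_4 = 13, pos_y_4 = 13.5, radius_4 = 2.5, height_4 = 5, pos_x_5 = 5.5, pos_y_5 = 8.5, pos_z_5 = 13, pos_x_6 = 5.5, pos_y_6 = 12, pos_z_6 = 8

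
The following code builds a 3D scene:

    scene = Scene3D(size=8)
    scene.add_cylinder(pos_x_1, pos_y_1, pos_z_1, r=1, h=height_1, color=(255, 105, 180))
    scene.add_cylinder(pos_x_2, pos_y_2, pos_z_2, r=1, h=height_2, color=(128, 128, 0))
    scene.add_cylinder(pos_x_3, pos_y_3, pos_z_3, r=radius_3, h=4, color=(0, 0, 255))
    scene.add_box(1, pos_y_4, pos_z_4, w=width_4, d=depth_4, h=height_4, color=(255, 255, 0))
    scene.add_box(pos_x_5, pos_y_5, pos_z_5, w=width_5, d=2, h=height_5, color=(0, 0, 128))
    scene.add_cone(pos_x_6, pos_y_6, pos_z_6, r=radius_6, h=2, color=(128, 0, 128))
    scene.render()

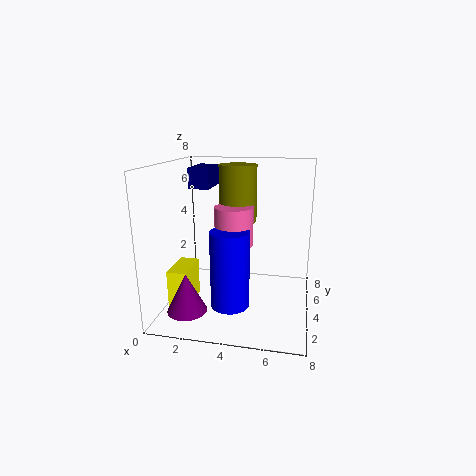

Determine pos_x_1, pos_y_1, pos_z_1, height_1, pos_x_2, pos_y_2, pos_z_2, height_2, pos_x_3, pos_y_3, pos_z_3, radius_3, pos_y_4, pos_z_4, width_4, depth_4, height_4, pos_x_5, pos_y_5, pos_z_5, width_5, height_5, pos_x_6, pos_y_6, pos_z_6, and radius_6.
pos_x_1 = 4, pos_y_1 = 3, pos_z_1 = 4, height_1 = 2, pos_x_2 = 4, pos_y_2 = 4, pos_z_2 = 5, height_2 = 3, pos_x_3 = 4, pos_y_3 = 2, pos_z_3 = 1, radius_3 = 1, pos_y_4 = 1, pos_z_4 = 1, width_4 = 1, depth_4 = 2, height_4 = 2, pos_x_5 = 2, pos_y_5 = 2, pos_z_5 = 7, width_5 = 1, height_5 = 1, pos_x_6 = 2, pos_y_6 = 1, pos_z_6 = 1, radius_6 = 1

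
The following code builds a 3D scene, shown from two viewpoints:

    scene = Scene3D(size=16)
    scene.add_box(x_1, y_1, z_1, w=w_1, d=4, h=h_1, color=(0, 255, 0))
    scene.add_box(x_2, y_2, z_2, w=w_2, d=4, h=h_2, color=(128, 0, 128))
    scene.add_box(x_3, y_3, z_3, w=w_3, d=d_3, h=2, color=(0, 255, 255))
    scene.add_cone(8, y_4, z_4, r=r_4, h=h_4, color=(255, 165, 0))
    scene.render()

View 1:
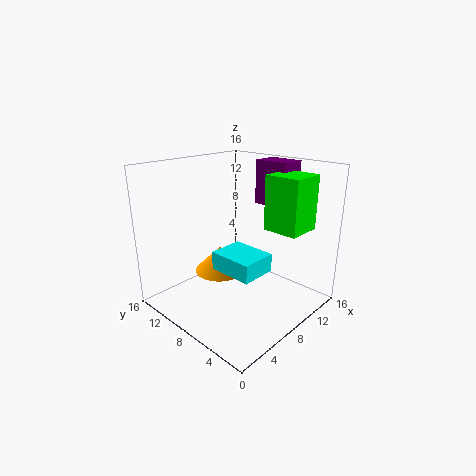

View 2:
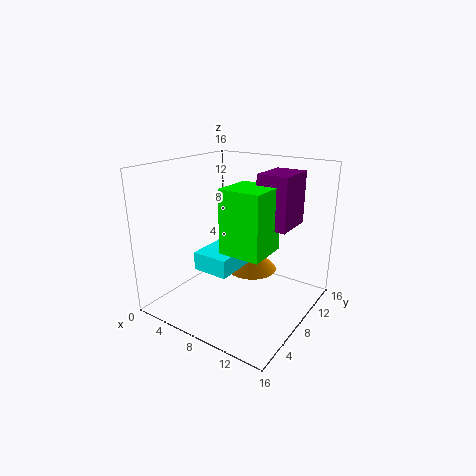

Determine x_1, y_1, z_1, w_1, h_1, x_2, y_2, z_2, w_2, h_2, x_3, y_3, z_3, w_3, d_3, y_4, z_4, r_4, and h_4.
x_1 = 10; y_1 = 2; z_1 = 9; w_1 = 4; h_1 = 6; x_2 = 12; y_2 = 5; z_2 = 11; w_2 = 3; h_2 = 5; x_3 = 5; y_3 = 4; z_3 = 5; w_3 = 4; d_3 = 5; y_4 = 11; z_4 = 3; r_4 = 3; h_4 = 3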